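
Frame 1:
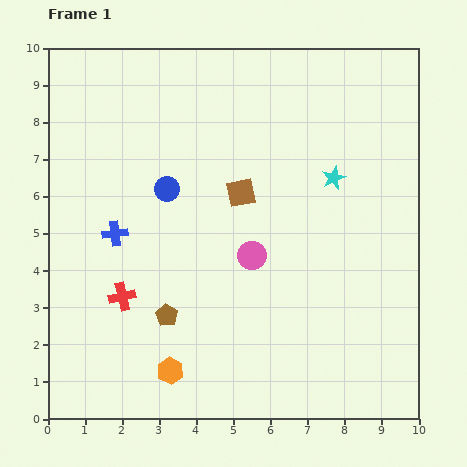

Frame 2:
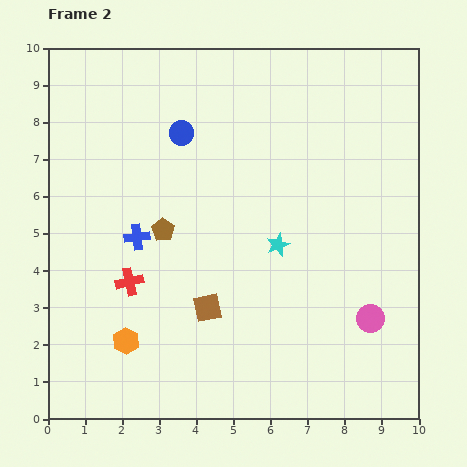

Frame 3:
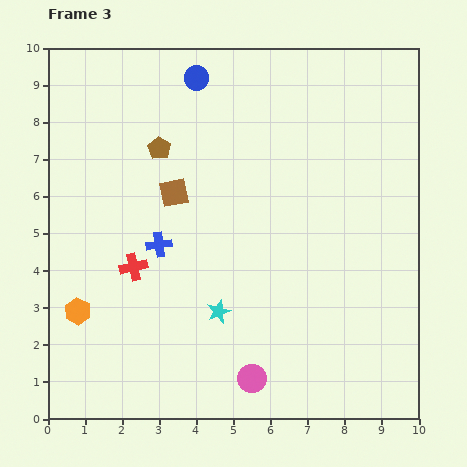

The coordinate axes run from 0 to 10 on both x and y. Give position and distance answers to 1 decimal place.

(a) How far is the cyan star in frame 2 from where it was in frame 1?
2.3

The cyan star moved from (7.7, 6.5) to (6.2, 4.7), a distance of √(1.5² + 1.8²) ≈ 2.3.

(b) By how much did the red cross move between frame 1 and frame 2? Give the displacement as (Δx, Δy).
(0.2, 0.4)

The red cross was at (2.0, 3.3) in frame 1 and (2.2, 3.7) in frame 2.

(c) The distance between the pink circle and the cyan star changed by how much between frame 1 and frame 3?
-1.0

Distance in frame 1: 3.0. Distance in frame 3: 2.0.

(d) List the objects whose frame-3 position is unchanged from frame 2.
none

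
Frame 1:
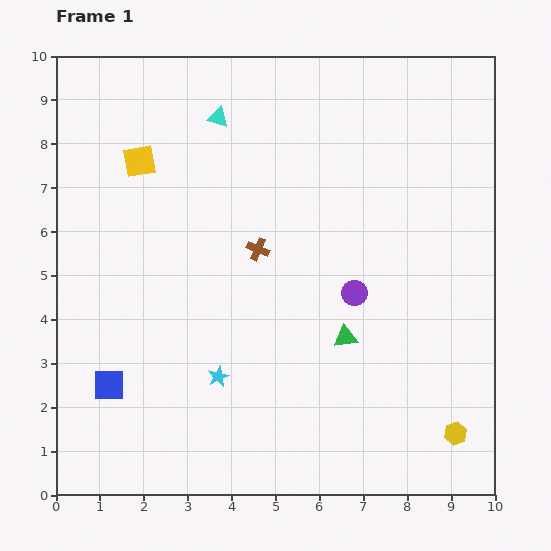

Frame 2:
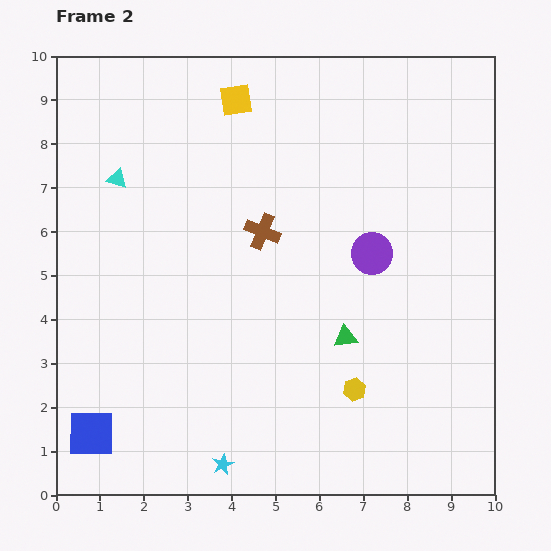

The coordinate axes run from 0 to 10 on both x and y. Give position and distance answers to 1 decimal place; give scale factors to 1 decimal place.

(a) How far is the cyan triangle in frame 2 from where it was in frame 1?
2.7

The cyan triangle moved from (3.7, 8.6) to (1.4, 7.2), a distance of √(2.3² + 1.4²) ≈ 2.7.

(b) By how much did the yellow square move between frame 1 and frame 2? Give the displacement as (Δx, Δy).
(2.2, 1.4)

The yellow square was at (1.9, 7.6) in frame 1 and (4.1, 9.0) in frame 2.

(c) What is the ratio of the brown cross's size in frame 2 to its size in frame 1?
1.6×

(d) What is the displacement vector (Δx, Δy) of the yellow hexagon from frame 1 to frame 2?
(-2.3, 1.0)

The yellow hexagon was at (9.1, 1.4) in frame 1 and (6.8, 2.4) in frame 2.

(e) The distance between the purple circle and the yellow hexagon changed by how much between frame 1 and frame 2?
-0.8

Distance in frame 1: 3.9. Distance in frame 2: 3.1.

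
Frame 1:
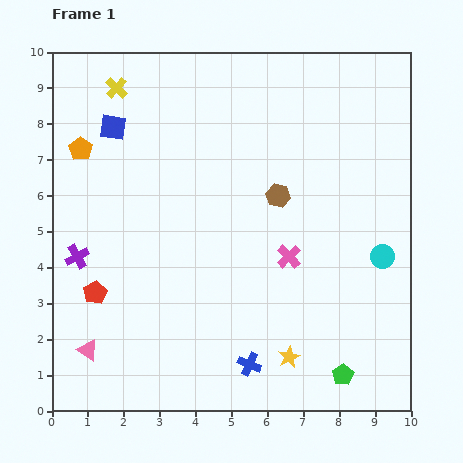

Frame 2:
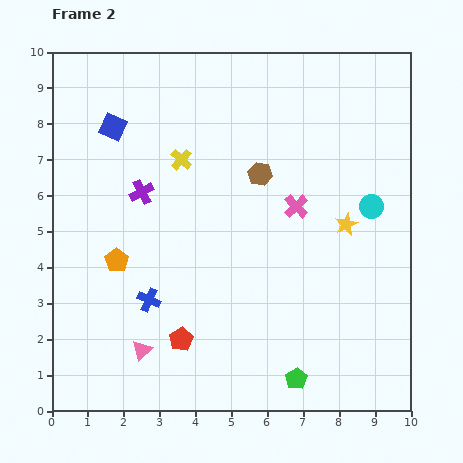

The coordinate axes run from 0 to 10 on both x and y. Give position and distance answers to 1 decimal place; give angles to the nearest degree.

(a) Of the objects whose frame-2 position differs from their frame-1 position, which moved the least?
the brown hexagon

(moved 0.8)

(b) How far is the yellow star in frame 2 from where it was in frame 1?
4.0

The yellow star moved from (6.6, 1.5) to (8.2, 5.2), a distance of √(1.6² + 3.7²) ≈ 4.0.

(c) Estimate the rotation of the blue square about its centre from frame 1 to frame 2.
15° clockwise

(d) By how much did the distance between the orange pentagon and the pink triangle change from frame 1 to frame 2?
-3.0

Distance in frame 1: 5.6. Distance in frame 2: 2.6.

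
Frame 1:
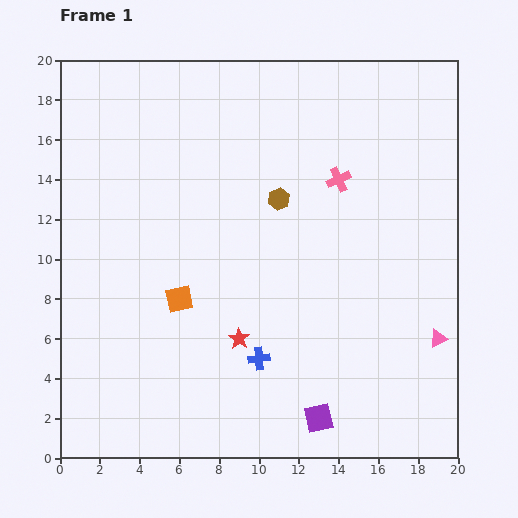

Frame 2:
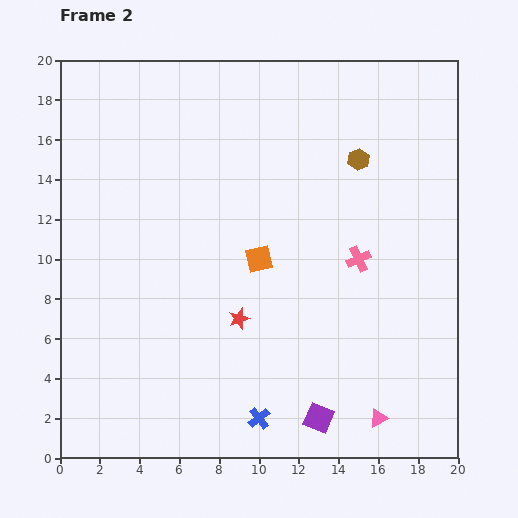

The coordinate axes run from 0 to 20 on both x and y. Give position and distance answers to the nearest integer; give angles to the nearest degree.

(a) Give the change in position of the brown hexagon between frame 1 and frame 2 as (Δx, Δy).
(4, 2)

The brown hexagon was at (11, 13) in frame 1 and (15, 15) in frame 2.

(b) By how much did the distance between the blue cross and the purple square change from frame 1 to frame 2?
-1

Distance in frame 1: 4. Distance in frame 2: 3.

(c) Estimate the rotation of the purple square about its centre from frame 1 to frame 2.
35° clockwise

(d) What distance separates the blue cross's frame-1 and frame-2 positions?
3

The blue cross moved from (10, 5) to (10, 2), a distance of √(0² + 3²) ≈ 3.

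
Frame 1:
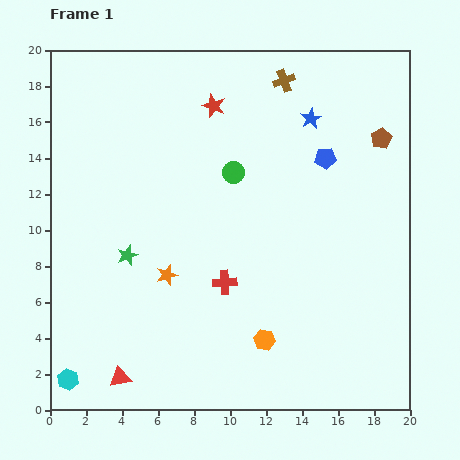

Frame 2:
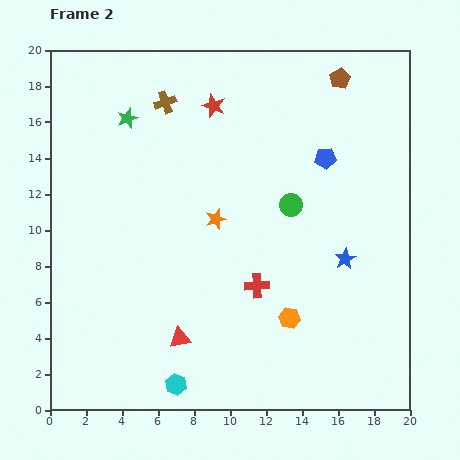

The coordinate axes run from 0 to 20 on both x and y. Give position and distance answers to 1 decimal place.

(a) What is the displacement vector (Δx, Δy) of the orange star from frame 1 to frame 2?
(2.7, 3.1)

The orange star was at (6.5, 7.5) in frame 1 and (9.2, 10.6) in frame 2.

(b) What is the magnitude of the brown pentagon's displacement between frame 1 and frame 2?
4.0

The brown pentagon moved from (18.4, 15.1) to (16.1, 18.4), a distance of √(2.3² + 3.3²) ≈ 4.0.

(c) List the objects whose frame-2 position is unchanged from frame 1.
the red star, the blue pentagon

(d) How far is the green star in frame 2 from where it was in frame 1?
7.6

The green star moved from (4.3, 8.6) to (4.3, 16.2), a distance of √(0.0² + 7.6²) ≈ 7.6.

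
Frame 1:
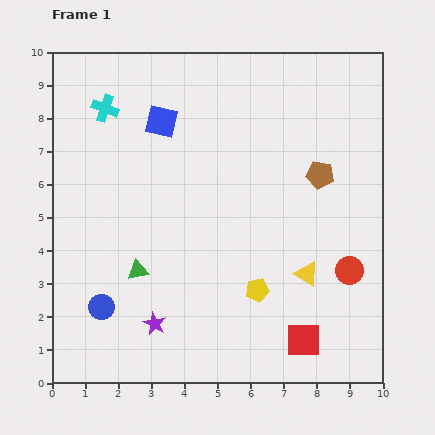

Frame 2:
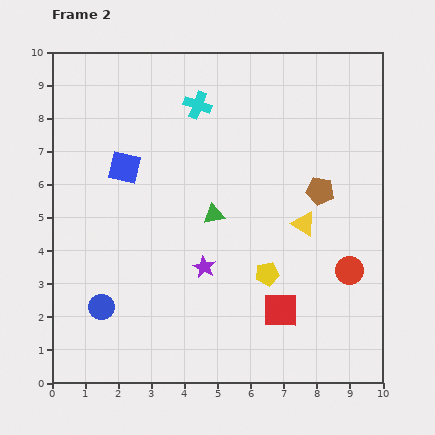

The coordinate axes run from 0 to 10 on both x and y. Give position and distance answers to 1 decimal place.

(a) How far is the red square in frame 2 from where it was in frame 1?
1.1

The red square moved from (7.6, 1.3) to (6.9, 2.2), a distance of √(0.7² + 0.9²) ≈ 1.1.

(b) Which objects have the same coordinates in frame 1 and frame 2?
the blue circle, the red circle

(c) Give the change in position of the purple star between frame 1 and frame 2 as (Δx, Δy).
(1.5, 1.7)

The purple star was at (3.1, 1.8) in frame 1 and (4.6, 3.5) in frame 2.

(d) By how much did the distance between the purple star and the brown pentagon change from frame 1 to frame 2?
-2.5

Distance in frame 1: 6.7. Distance in frame 2: 4.2.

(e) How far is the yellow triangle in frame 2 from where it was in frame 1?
1.5

The yellow triangle moved from (7.7, 3.3) to (7.6, 4.8), a distance of √(0.1² + 1.5²) ≈ 1.5.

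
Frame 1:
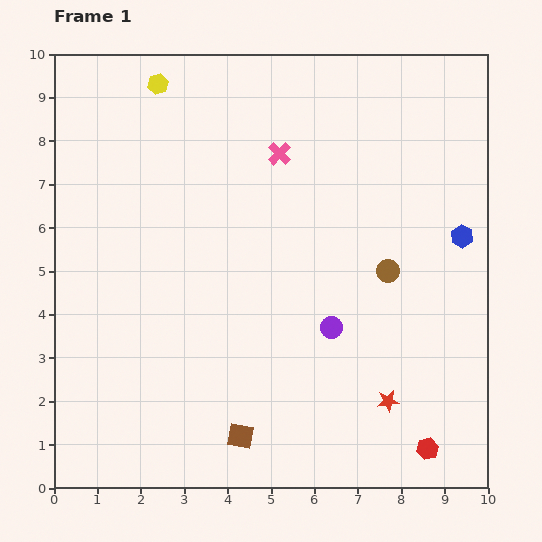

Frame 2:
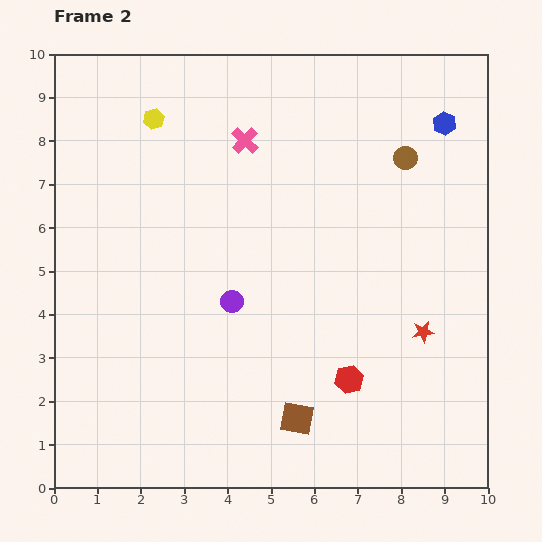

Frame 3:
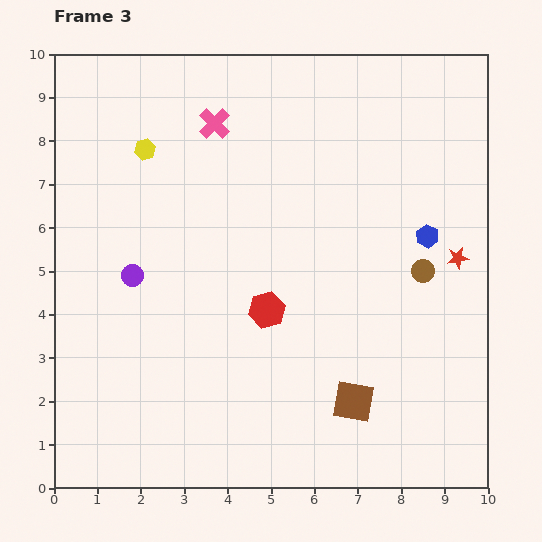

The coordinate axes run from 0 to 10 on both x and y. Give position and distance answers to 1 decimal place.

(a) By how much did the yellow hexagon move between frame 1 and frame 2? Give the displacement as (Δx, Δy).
(-0.1, -0.8)

The yellow hexagon was at (2.4, 9.3) in frame 1 and (2.3, 8.5) in frame 2.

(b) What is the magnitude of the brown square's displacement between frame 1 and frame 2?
1.4

The brown square moved from (4.3, 1.2) to (5.6, 1.6), a distance of √(1.3² + 0.4²) ≈ 1.4.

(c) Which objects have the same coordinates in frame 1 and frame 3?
none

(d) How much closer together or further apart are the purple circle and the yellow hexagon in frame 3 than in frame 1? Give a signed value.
-4.0

Distance in frame 1: 6.9. Distance in frame 3: 2.9.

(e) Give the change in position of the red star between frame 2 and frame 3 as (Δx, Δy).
(0.8, 1.7)

The red star was at (8.5, 3.6) in frame 2 and (9.3, 5.3) in frame 3.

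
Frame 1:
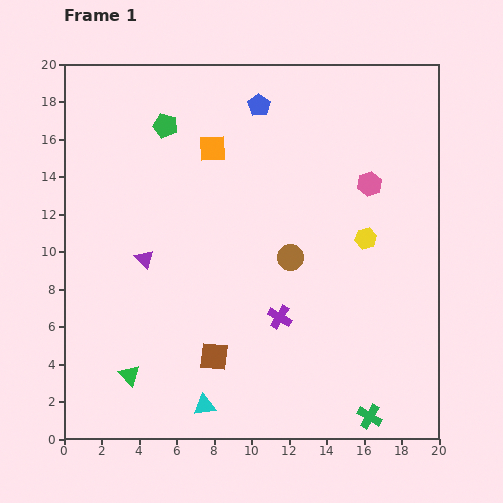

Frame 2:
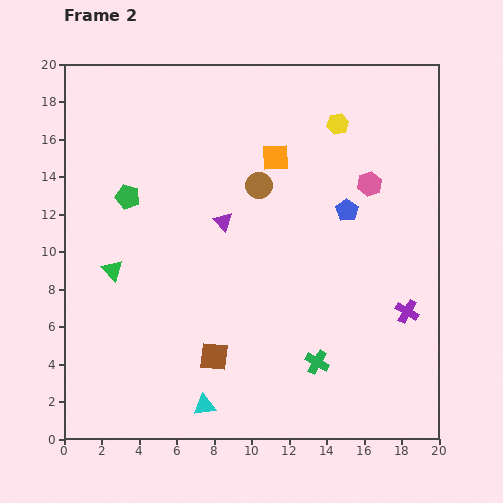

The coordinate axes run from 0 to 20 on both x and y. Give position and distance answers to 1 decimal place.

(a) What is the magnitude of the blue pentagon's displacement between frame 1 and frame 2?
7.3

The blue pentagon moved from (10.4, 17.8) to (15.1, 12.2), a distance of √(4.7² + 5.6²) ≈ 7.3.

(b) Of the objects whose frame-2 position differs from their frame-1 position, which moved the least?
the orange square

(moved 3.4)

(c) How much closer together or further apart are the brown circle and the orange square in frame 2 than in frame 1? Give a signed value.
-5.5

Distance in frame 1: 7.2. Distance in frame 2: 1.7.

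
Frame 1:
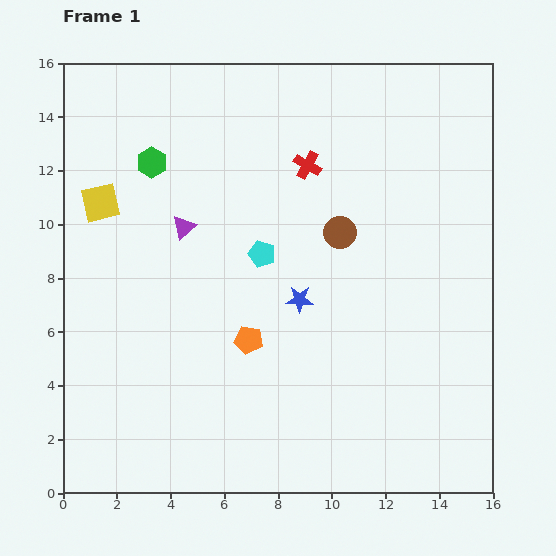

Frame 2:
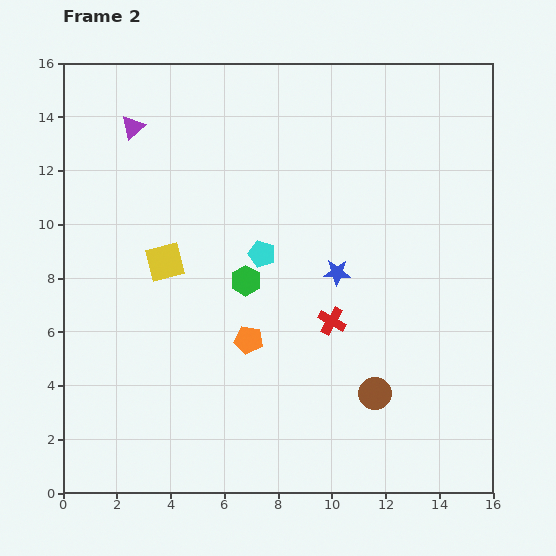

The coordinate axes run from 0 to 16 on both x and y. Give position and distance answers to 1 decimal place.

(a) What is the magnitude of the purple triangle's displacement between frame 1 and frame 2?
4.2

The purple triangle moved from (4.5, 9.9) to (2.6, 13.6), a distance of √(1.9² + 3.7²) ≈ 4.2.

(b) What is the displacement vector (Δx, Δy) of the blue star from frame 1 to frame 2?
(1.4, 1.0)

The blue star was at (8.8, 7.2) in frame 1 and (10.2, 8.2) in frame 2.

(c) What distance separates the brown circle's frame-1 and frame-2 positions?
6.1

The brown circle moved from (10.3, 9.7) to (11.6, 3.7), a distance of √(1.3² + 6.0²) ≈ 6.1.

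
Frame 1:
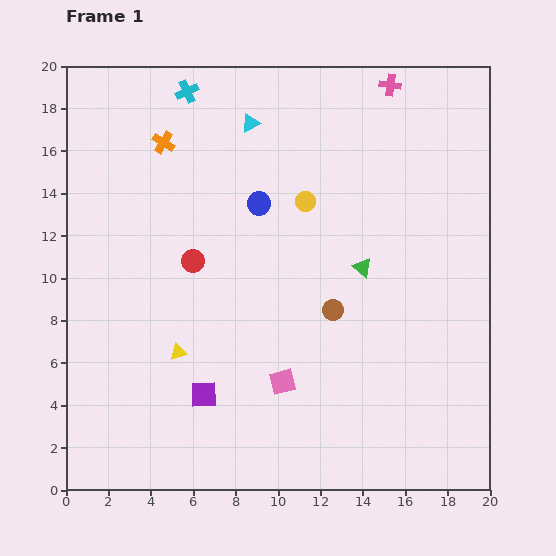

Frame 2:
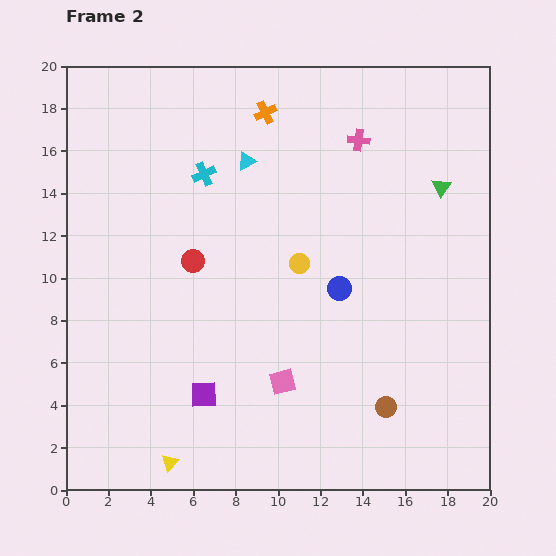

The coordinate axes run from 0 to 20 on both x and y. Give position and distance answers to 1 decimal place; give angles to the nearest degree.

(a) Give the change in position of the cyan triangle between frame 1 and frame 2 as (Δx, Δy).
(-0.2, -1.8)

The cyan triangle was at (8.7, 17.3) in frame 1 and (8.5, 15.5) in frame 2.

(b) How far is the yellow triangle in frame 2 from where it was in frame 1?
5.2

The yellow triangle moved from (5.3, 6.5) to (4.9, 1.3), a distance of √(0.4² + 5.2²) ≈ 5.2.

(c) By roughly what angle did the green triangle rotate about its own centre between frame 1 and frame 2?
27° clockwise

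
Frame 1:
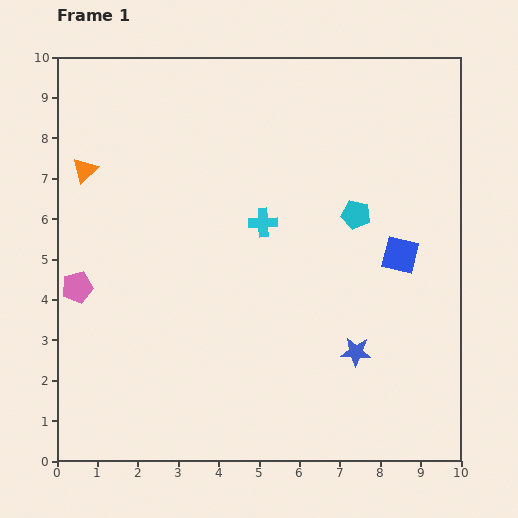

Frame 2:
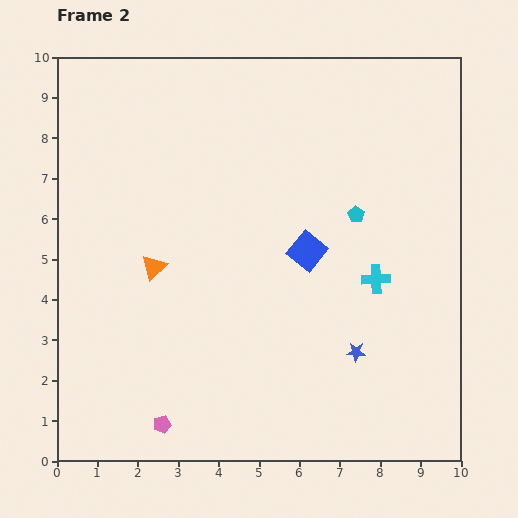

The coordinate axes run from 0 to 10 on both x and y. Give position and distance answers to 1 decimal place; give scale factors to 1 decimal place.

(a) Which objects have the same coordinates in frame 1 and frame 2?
the blue star, the cyan pentagon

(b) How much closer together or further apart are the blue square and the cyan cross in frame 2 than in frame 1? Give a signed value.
-1.7

Distance in frame 1: 3.5. Distance in frame 2: 1.8.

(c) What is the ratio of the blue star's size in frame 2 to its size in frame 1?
0.6×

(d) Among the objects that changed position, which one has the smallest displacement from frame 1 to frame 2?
the blue square

(moved 2.3)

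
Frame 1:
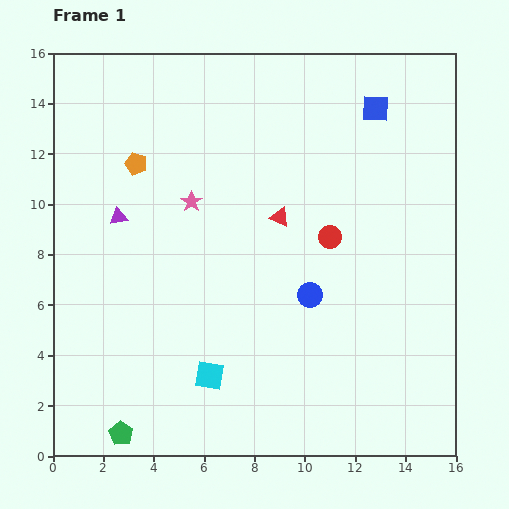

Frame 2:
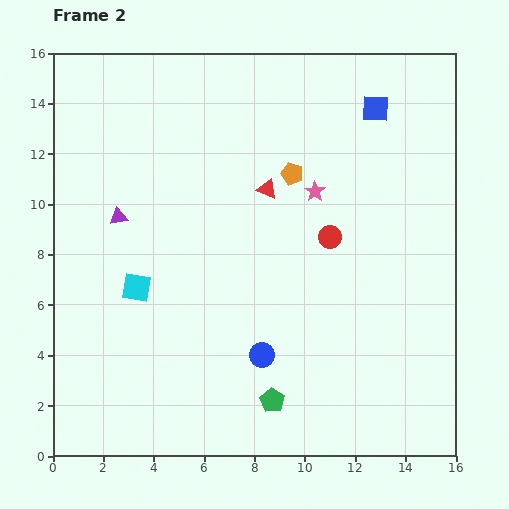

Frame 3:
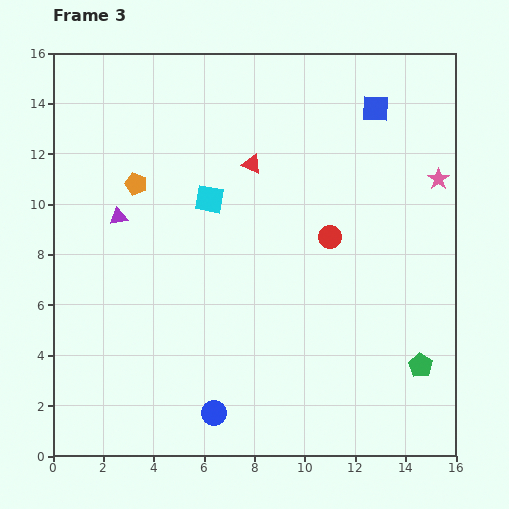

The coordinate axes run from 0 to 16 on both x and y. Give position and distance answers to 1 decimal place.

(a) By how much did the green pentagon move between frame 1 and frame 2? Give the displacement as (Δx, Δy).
(6.0, 1.3)

The green pentagon was at (2.7, 0.9) in frame 1 and (8.7, 2.2) in frame 2.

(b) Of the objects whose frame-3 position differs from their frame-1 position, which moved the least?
the orange pentagon

(moved 0.8)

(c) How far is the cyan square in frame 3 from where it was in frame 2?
4.5

The cyan square moved from (3.3, 6.7) to (6.2, 10.2), a distance of √(2.9² + 3.5²) ≈ 4.5.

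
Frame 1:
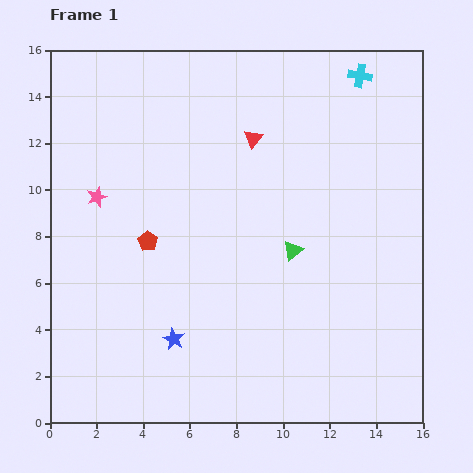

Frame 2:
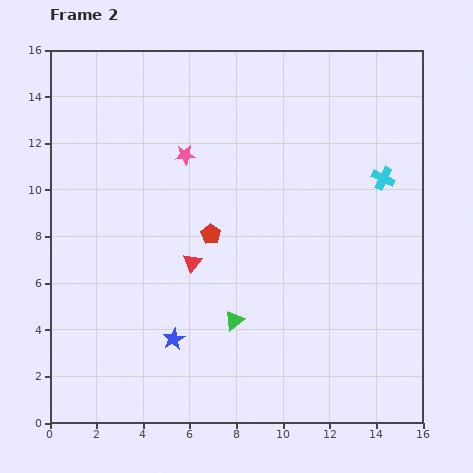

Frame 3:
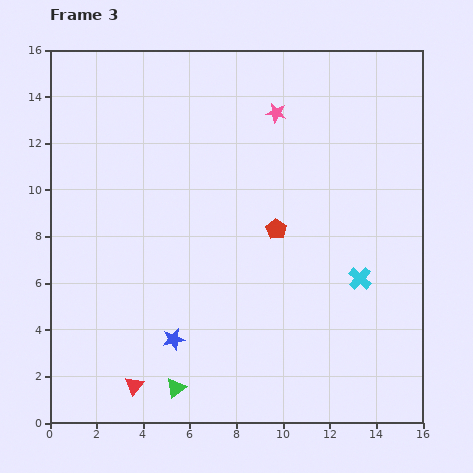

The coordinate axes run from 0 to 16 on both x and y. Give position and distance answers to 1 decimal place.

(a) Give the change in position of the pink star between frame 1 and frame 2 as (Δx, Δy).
(3.8, 1.8)

The pink star was at (2.0, 9.7) in frame 1 and (5.8, 11.5) in frame 2.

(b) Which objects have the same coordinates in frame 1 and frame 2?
the blue star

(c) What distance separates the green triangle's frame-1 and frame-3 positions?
7.7

The green triangle moved from (10.4, 7.4) to (5.4, 1.5), a distance of √(5.0² + 5.9²) ≈ 7.7.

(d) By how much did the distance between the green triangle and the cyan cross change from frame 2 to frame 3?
+0.4

Distance in frame 2: 8.8. Distance in frame 3: 9.2.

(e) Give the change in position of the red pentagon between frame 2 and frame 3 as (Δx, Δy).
(2.8, 0.2)

The red pentagon was at (6.9, 8.1) in frame 2 and (9.7, 8.3) in frame 3.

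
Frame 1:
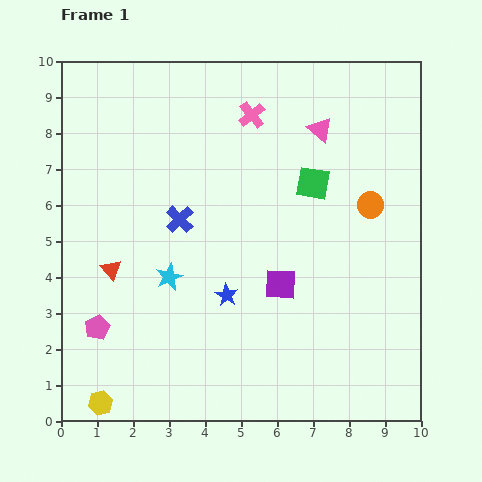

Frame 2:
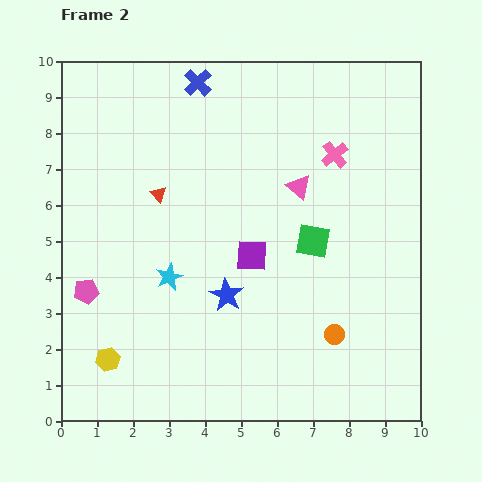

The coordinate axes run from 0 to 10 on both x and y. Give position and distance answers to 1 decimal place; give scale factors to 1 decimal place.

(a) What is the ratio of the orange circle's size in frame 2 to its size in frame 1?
0.7×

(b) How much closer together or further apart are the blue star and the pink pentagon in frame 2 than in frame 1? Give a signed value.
+0.2

Distance in frame 1: 3.7. Distance in frame 2: 3.9.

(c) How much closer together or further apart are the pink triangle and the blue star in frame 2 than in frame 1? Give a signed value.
-1.7

Distance in frame 1: 5.3. Distance in frame 2: 3.6.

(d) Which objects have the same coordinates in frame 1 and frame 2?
the blue star, the cyan star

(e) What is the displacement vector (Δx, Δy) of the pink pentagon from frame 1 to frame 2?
(-0.3, 1.0)

The pink pentagon was at (1.0, 2.6) in frame 1 and (0.7, 3.6) in frame 2.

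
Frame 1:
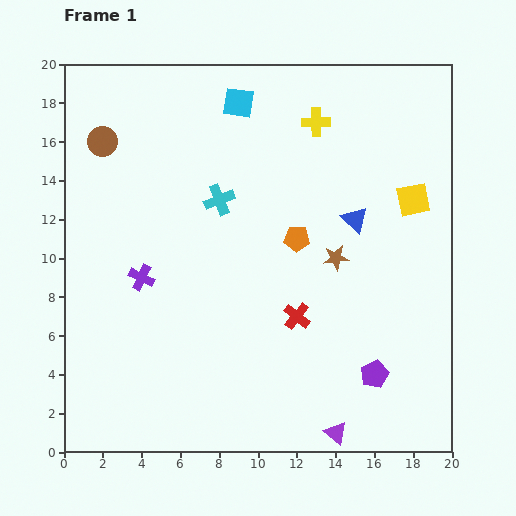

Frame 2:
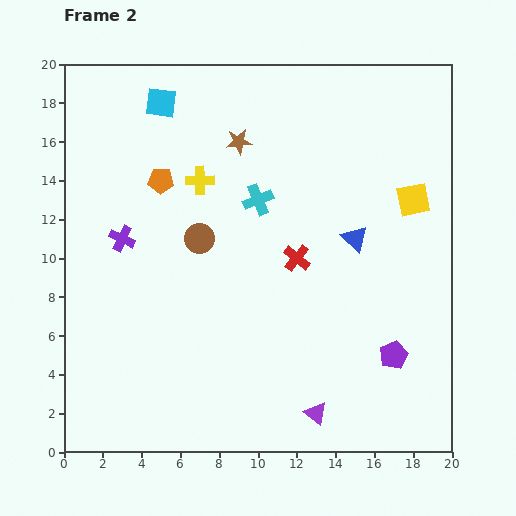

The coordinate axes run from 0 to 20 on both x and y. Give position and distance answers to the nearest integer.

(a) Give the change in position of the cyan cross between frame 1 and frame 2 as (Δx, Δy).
(2, 0)

The cyan cross was at (8, 13) in frame 1 and (10, 13) in frame 2.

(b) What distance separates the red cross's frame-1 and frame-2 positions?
3

The red cross moved from (12, 7) to (12, 10), a distance of √(0² + 3²) ≈ 3.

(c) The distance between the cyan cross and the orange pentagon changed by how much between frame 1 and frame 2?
+1

Distance in frame 1: 4. Distance in frame 2: 5.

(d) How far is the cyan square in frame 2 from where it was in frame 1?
4

The cyan square moved from (9, 18) to (5, 18), a distance of √(4² + 0²) ≈ 4.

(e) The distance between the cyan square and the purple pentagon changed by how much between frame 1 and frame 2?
+2

Distance in frame 1: 16. Distance in frame 2: 18.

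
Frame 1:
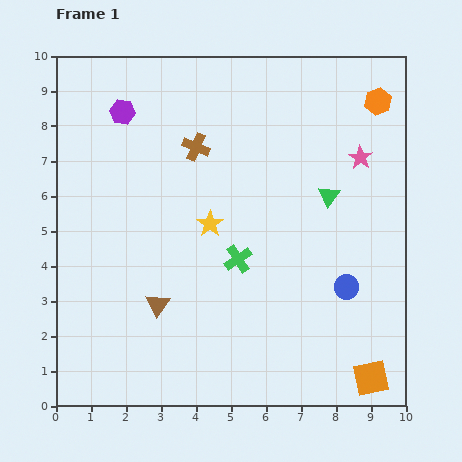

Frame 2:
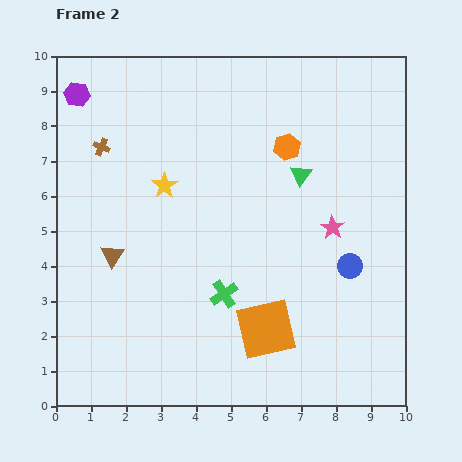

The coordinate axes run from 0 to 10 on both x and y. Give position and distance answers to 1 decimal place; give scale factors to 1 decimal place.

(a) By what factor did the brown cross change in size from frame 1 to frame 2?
0.7×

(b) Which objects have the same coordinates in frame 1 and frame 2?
none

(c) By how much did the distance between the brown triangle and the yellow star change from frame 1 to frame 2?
-0.2

Distance in frame 1: 2.7. Distance in frame 2: 2.5.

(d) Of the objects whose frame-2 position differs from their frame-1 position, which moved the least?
the blue circle

(moved 0.6)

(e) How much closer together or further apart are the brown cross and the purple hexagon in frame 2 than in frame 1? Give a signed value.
-0.6

Distance in frame 1: 2.3. Distance in frame 2: 1.7.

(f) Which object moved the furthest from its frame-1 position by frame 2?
the orange square

(moved 3.3; next 2.9)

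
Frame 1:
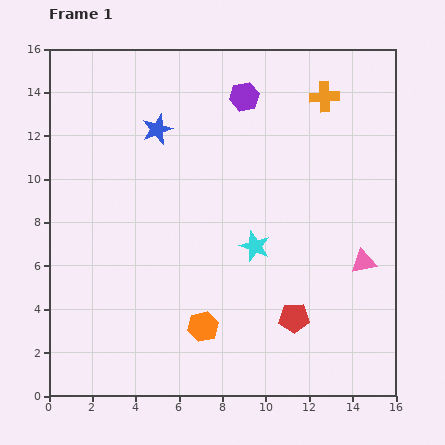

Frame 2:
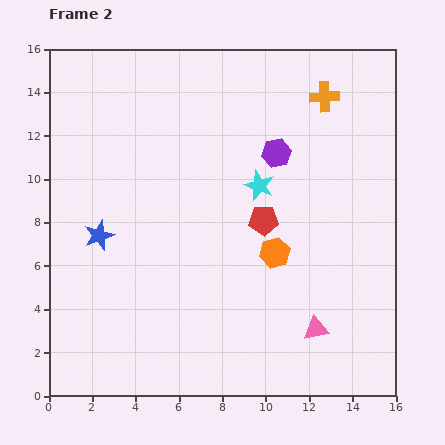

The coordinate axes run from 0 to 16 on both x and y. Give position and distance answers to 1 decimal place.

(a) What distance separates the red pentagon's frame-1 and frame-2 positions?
4.7

The red pentagon moved from (11.3, 3.6) to (9.9, 8.1), a distance of √(1.4² + 4.5²) ≈ 4.7.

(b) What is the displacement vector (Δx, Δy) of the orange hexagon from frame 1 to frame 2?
(3.3, 3.4)

The orange hexagon was at (7.1, 3.2) in frame 1 and (10.4, 6.6) in frame 2.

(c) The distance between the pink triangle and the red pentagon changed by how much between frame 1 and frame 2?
+1.4

Distance in frame 1: 4.1. Distance in frame 2: 5.5.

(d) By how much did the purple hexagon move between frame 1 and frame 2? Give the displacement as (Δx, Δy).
(1.5, -2.6)

The purple hexagon was at (9.0, 13.8) in frame 1 and (10.5, 11.2) in frame 2.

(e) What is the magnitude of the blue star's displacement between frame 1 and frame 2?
5.6

The blue star moved from (5.0, 12.3) to (2.3, 7.4), a distance of √(2.7² + 4.9²) ≈ 5.6.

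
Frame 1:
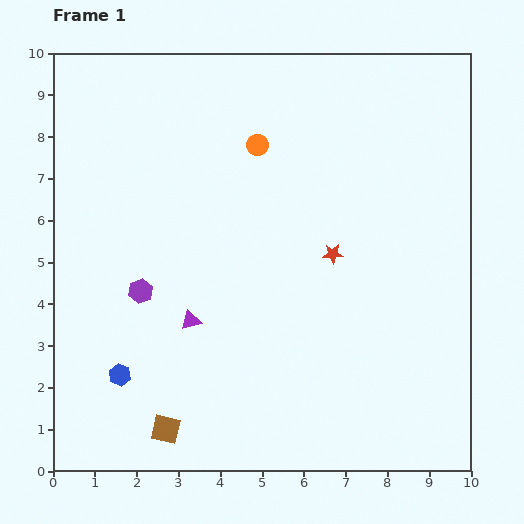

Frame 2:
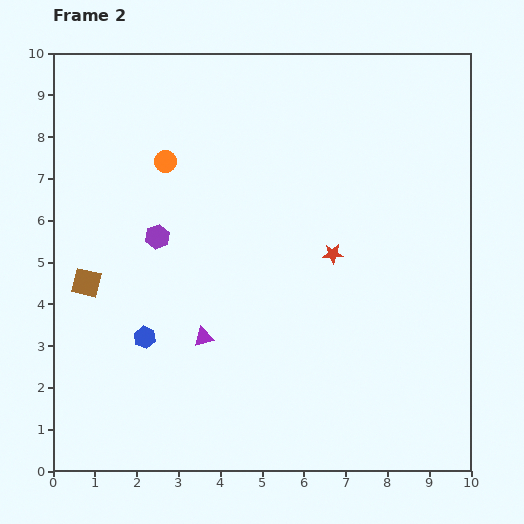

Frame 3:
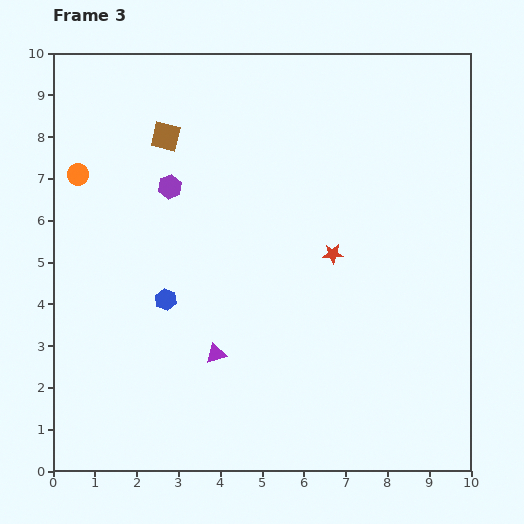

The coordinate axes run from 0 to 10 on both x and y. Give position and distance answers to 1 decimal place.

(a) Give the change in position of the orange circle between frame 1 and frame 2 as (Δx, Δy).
(-2.2, -0.4)

The orange circle was at (4.9, 7.8) in frame 1 and (2.7, 7.4) in frame 2.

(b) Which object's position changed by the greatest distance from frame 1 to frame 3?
the brown square

(moved 7.0; next 4.4)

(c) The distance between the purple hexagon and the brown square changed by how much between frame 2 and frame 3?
-0.8

Distance in frame 2: 2.0. Distance in frame 3: 1.2.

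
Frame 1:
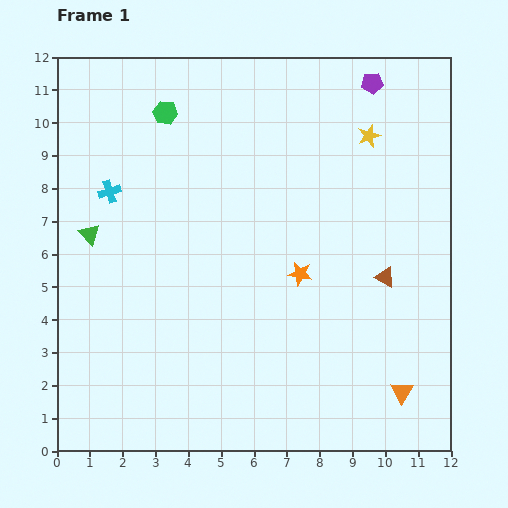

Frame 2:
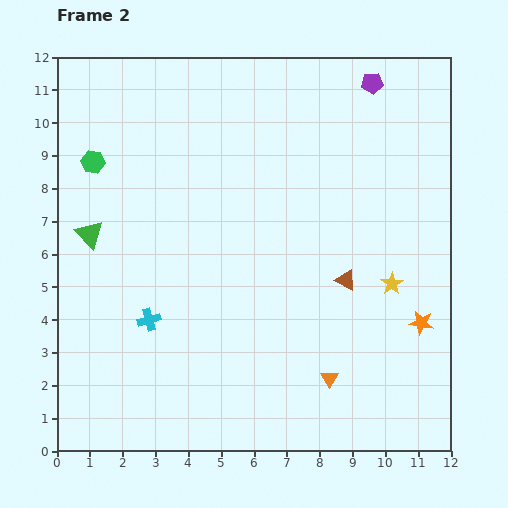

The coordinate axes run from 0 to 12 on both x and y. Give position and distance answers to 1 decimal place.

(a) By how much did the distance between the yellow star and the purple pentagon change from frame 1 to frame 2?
+4.5

Distance in frame 1: 1.6. Distance in frame 2: 6.1.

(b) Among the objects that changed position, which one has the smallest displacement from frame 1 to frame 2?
the brown triangle

(moved 1.2)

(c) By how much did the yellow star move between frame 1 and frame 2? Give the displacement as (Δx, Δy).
(0.7, -4.5)

The yellow star was at (9.5, 9.6) in frame 1 and (10.2, 5.1) in frame 2.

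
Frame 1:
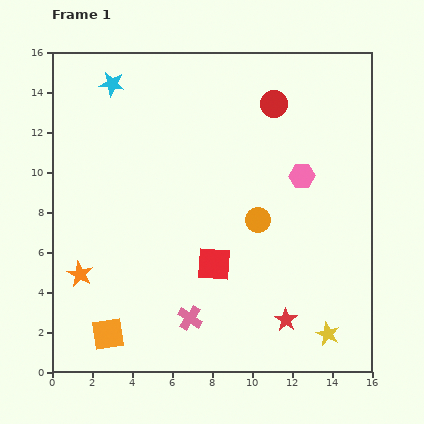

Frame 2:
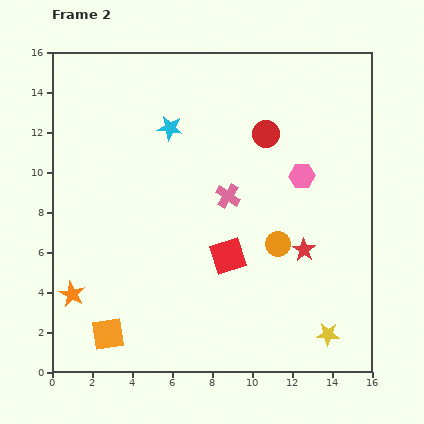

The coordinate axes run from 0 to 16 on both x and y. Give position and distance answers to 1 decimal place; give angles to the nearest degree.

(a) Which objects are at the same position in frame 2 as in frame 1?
the yellow star, the orange square, the pink hexagon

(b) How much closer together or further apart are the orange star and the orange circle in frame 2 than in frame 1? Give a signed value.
+1.3

Distance in frame 1: 9.3. Distance in frame 2: 10.6.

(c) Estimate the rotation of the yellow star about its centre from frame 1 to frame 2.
22° counter-clockwise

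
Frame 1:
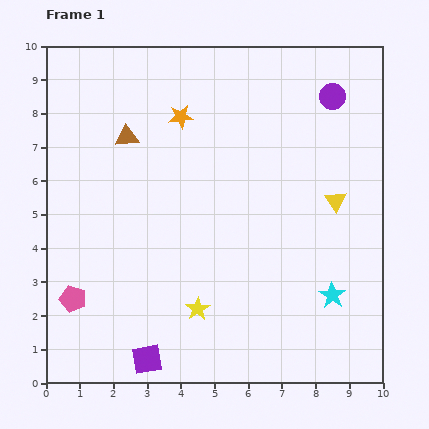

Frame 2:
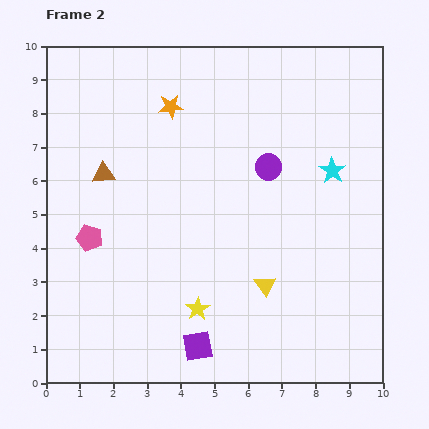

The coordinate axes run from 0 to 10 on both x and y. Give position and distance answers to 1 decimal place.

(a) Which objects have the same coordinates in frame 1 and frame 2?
the yellow star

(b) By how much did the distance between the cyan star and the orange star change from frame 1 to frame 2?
-1.8

Distance in frame 1: 7.0. Distance in frame 2: 5.2.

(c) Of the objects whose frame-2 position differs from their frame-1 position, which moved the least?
the orange star

(moved 0.4)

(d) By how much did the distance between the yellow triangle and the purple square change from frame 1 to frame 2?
-4.6

Distance in frame 1: 7.3. Distance in frame 2: 2.7.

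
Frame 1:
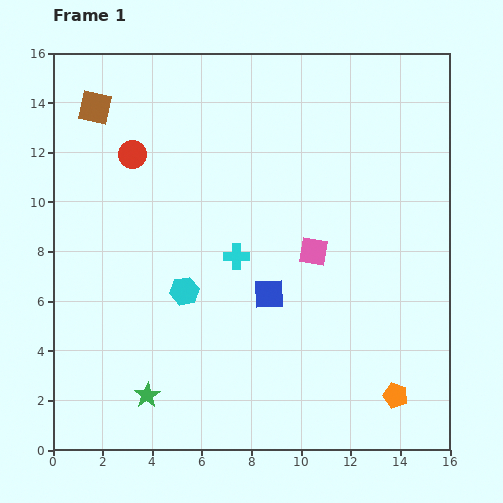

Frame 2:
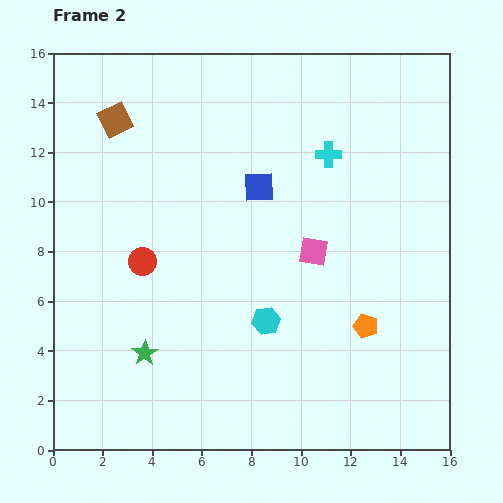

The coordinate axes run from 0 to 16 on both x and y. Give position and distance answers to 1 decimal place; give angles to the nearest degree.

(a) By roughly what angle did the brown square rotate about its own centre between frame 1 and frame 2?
40° counter-clockwise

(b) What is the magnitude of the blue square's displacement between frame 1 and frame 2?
4.3

The blue square moved from (8.7, 6.3) to (8.3, 10.6), a distance of √(0.4² + 4.3²) ≈ 4.3.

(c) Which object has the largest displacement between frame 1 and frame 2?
the cyan cross

(moved 5.5; next 4.3)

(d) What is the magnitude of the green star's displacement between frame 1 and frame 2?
1.7

The green star moved from (3.8, 2.2) to (3.7, 3.9), a distance of √(0.1² + 1.7²) ≈ 1.7.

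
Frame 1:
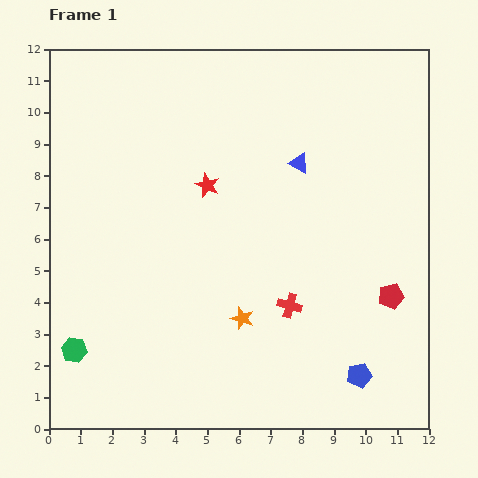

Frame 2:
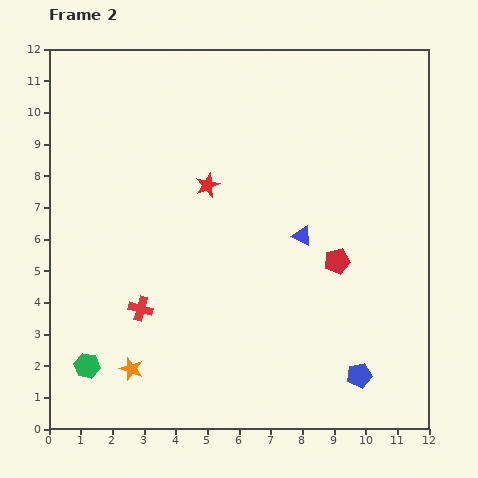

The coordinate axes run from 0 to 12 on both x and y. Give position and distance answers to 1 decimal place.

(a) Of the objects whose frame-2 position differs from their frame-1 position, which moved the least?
the green hexagon

(moved 0.6)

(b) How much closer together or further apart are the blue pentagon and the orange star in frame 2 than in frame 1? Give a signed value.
+3.1

Distance in frame 1: 4.1. Distance in frame 2: 7.2.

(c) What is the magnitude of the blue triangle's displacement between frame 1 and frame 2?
2.3

The blue triangle moved from (7.9, 8.4) to (8.0, 6.1), a distance of √(0.1² + 2.3²) ≈ 2.3.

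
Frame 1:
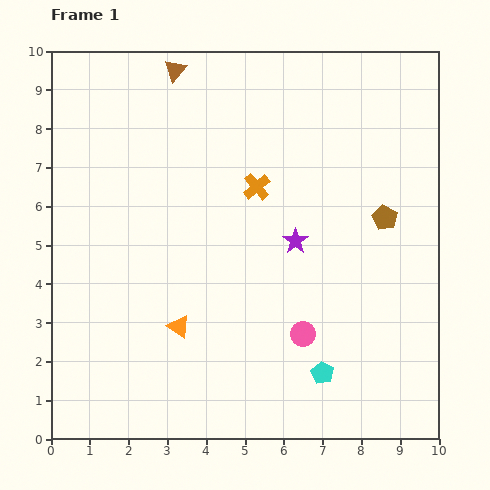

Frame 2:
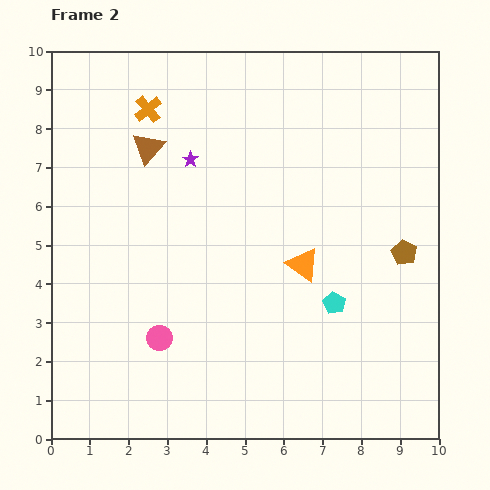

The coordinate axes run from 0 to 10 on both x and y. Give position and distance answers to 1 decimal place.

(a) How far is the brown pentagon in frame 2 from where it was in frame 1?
1.0

The brown pentagon moved from (8.6, 5.7) to (9.1, 4.8), a distance of √(0.5² + 0.9²) ≈ 1.0.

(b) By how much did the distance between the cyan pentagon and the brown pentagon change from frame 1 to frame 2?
-2.1

Distance in frame 1: 4.3. Distance in frame 2: 2.2.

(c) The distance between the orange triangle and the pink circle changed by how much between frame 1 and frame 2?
+1.0

Distance in frame 1: 3.2. Distance in frame 2: 4.2.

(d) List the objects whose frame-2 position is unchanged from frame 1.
none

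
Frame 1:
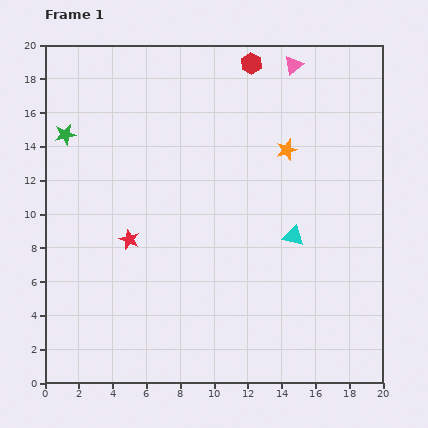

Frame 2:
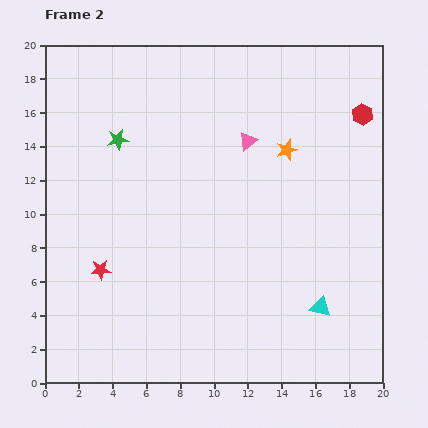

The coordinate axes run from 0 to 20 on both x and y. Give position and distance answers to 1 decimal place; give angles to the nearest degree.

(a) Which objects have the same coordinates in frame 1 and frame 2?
the orange star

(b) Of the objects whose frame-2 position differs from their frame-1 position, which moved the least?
the red star

(moved 2.5)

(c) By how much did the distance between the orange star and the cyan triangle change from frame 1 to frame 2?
+4.4

Distance in frame 1: 5.1. Distance in frame 2: 9.5.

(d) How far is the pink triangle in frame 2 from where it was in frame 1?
5.2

The pink triangle moved from (14.7, 18.8) to (12.0, 14.3), a distance of √(2.7² + 4.5²) ≈ 5.2.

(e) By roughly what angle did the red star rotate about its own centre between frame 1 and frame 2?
28° counter-clockwise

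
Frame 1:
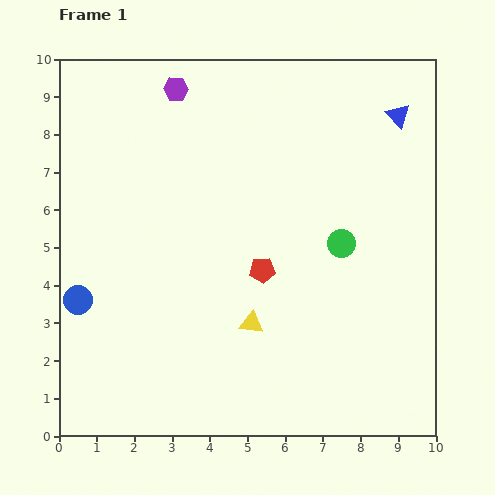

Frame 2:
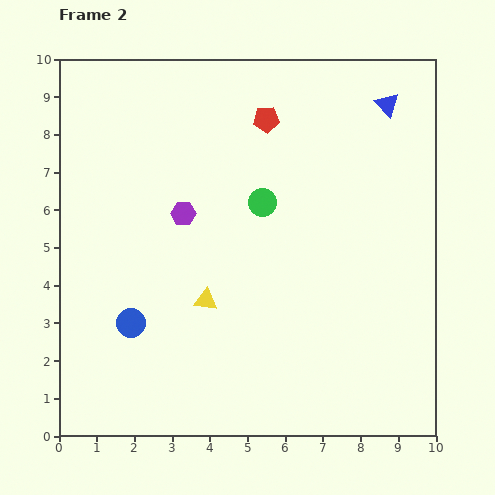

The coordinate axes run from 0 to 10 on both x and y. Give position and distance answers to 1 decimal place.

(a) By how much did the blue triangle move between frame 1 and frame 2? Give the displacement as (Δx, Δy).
(-0.3, 0.3)

The blue triangle was at (9.0, 8.5) in frame 1 and (8.7, 8.8) in frame 2.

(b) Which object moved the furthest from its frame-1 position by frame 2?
the red pentagon

(moved 4.0; next 3.3)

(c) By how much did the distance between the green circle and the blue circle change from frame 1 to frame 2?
-2.5

Distance in frame 1: 7.2. Distance in frame 2: 4.7.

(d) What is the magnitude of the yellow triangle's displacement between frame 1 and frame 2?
1.3

The yellow triangle moved from (5.1, 3.0) to (3.9, 3.6), a distance of √(1.2² + 0.6²) ≈ 1.3.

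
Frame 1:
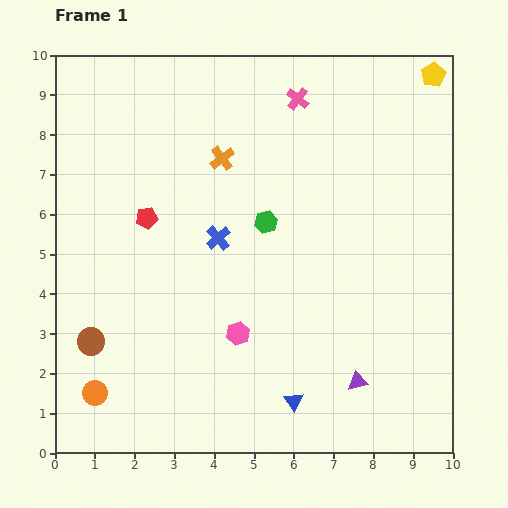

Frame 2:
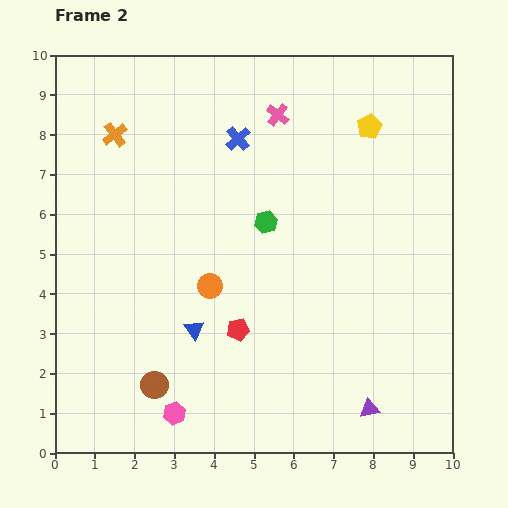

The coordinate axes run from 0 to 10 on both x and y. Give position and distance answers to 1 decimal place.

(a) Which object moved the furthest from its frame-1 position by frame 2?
the orange circle

(moved 4.0; next 3.6)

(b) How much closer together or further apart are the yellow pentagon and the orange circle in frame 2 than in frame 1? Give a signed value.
-6.0

Distance in frame 1: 11.7. Distance in frame 2: 5.7.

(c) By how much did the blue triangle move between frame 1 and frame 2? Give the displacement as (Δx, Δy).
(-2.5, 1.8)

The blue triangle was at (6.0, 1.3) in frame 1 and (3.5, 3.1) in frame 2.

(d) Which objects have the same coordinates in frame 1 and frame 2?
the green hexagon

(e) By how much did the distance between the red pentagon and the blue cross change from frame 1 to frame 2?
+2.9

Distance in frame 1: 1.9. Distance in frame 2: 4.8.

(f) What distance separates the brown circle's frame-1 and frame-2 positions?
1.9

The brown circle moved from (0.9, 2.8) to (2.5, 1.7), a distance of √(1.6² + 1.1²) ≈ 1.9.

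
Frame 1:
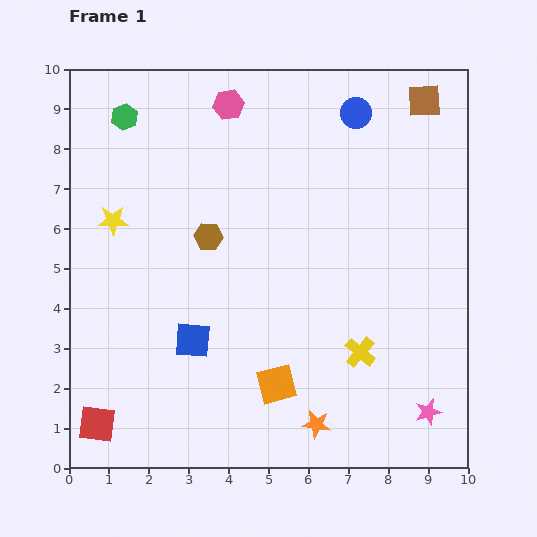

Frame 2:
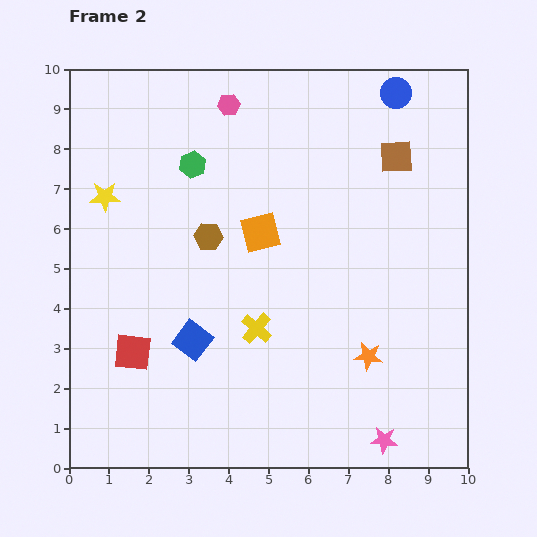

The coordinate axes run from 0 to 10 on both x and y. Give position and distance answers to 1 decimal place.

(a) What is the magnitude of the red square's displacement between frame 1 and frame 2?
2.0

The red square moved from (0.7, 1.1) to (1.6, 2.9), a distance of √(0.9² + 1.8²) ≈ 2.0.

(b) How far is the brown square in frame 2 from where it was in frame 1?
1.6

The brown square moved from (8.9, 9.2) to (8.2, 7.8), a distance of √(0.7² + 1.4²) ≈ 1.6.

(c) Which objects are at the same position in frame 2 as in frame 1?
the pink hexagon, the brown hexagon, the blue square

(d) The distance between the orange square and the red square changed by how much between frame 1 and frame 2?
-0.2

Distance in frame 1: 4.6. Distance in frame 2: 4.4.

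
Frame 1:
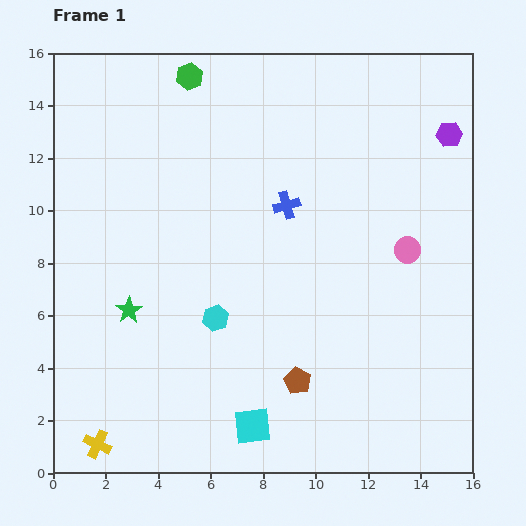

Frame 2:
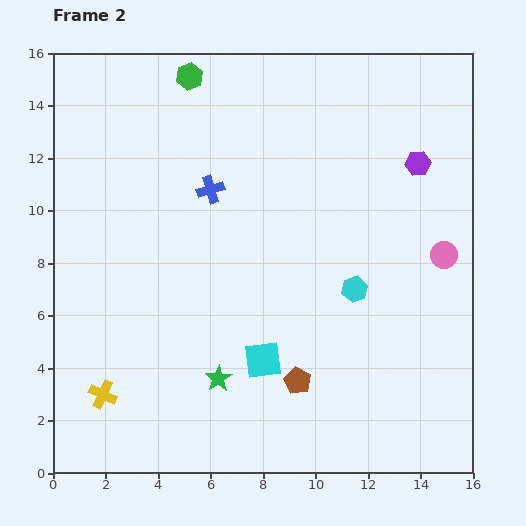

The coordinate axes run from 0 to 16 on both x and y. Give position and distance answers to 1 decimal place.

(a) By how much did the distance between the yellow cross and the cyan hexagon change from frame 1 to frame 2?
+3.8

Distance in frame 1: 6.6. Distance in frame 2: 10.4.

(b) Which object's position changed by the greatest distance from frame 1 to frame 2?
the cyan hexagon

(moved 5.4; next 4.3)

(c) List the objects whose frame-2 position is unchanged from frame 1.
the brown pentagon, the green hexagon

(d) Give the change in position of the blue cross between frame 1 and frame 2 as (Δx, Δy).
(-2.9, 0.6)

The blue cross was at (8.9, 10.2) in frame 1 and (6.0, 10.8) in frame 2.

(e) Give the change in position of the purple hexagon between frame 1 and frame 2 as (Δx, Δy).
(-1.2, -1.1)

The purple hexagon was at (15.1, 12.9) in frame 1 and (13.9, 11.8) in frame 2.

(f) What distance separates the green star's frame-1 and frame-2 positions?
4.3

The green star moved from (2.9, 6.2) to (6.3, 3.6), a distance of √(3.4² + 2.6²) ≈ 4.3.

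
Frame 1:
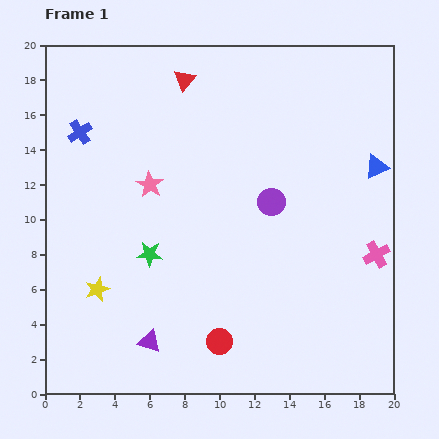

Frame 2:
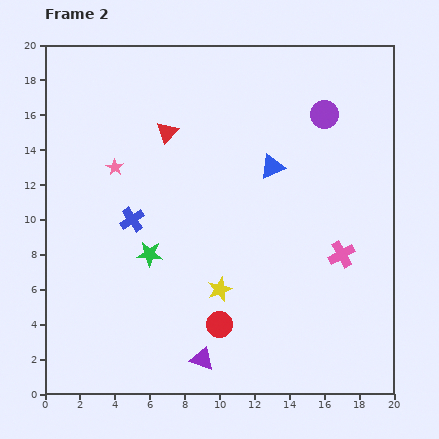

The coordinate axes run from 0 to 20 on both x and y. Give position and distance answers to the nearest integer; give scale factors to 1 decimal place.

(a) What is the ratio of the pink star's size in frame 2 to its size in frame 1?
0.6×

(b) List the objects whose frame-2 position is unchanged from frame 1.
the green star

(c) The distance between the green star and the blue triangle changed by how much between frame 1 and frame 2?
-5

Distance in frame 1: 14. Distance in frame 2: 9.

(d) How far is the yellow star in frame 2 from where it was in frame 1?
7

The yellow star moved from (3, 6) to (10, 6), a distance of √(7² + 0²) ≈ 7.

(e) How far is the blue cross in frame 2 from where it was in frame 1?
6

The blue cross moved from (2, 15) to (5, 10), a distance of √(3² + 5²) ≈ 6.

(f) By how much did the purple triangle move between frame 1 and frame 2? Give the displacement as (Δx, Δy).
(3, -1)

The purple triangle was at (6, 3) in frame 1 and (9, 2) in frame 2.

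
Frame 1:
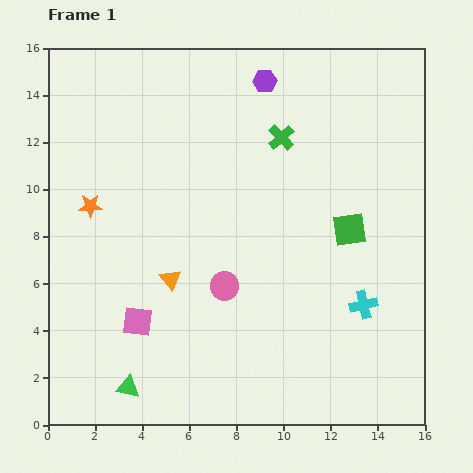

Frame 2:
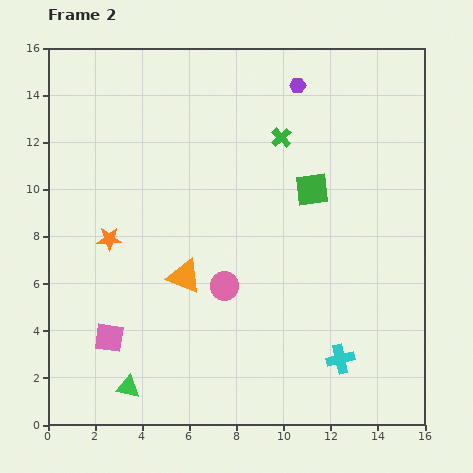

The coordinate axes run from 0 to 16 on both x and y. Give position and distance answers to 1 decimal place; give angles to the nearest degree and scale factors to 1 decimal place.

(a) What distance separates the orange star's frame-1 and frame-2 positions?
1.6

The orange star moved from (1.8, 9.3) to (2.6, 7.9), a distance of √(0.8² + 1.4²) ≈ 1.6.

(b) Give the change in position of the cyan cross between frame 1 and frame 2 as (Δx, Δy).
(-1.0, -2.3)

The cyan cross was at (13.4, 5.1) in frame 1 and (12.4, 2.8) in frame 2.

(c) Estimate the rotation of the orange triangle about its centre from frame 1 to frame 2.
29° counter-clockwise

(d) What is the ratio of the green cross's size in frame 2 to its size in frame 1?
0.7×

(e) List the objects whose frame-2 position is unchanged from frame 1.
the green triangle, the green cross, the pink circle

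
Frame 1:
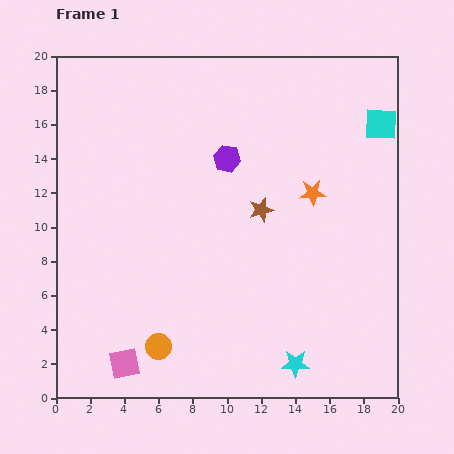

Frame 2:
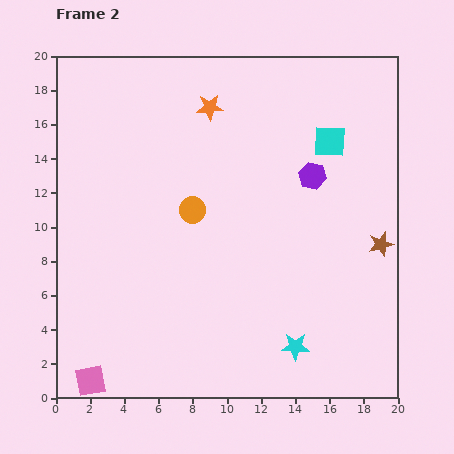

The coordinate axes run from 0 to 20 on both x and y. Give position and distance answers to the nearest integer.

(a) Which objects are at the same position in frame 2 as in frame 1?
none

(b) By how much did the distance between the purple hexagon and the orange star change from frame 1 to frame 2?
+2

Distance in frame 1: 5. Distance in frame 2: 7.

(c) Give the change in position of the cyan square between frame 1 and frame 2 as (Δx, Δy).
(-3, -1)

The cyan square was at (19, 16) in frame 1 and (16, 15) in frame 2.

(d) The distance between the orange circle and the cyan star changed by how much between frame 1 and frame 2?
+2

Distance in frame 1: 8. Distance in frame 2: 10.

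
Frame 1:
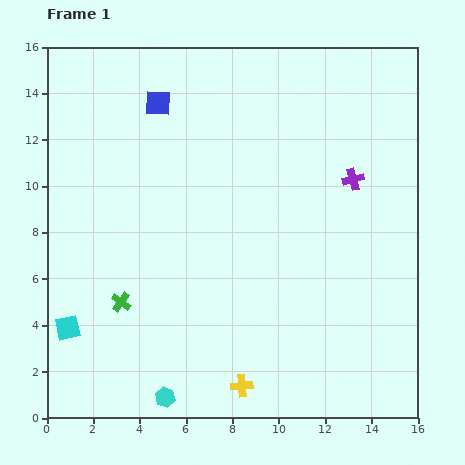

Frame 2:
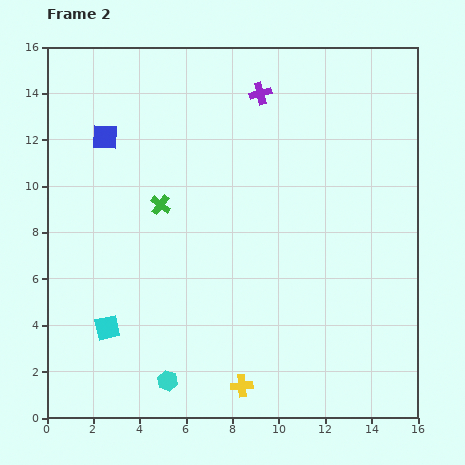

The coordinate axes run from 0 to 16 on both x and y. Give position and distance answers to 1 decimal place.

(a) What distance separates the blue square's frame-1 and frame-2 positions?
2.7

The blue square moved from (4.8, 13.6) to (2.5, 12.1), a distance of √(2.3² + 1.5²) ≈ 2.7.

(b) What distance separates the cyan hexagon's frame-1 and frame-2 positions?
0.7

The cyan hexagon moved from (5.1, 0.9) to (5.2, 1.6), a distance of √(0.1² + 0.7²) ≈ 0.7.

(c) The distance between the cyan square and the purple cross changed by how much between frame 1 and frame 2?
-1.8

Distance in frame 1: 13.9. Distance in frame 2: 12.1.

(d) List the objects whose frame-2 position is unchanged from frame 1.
the yellow cross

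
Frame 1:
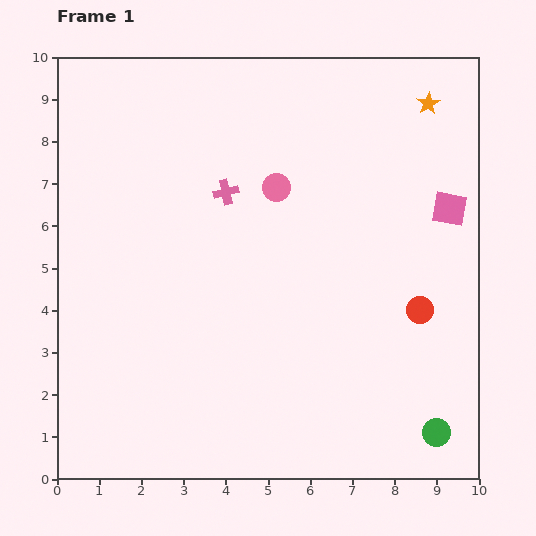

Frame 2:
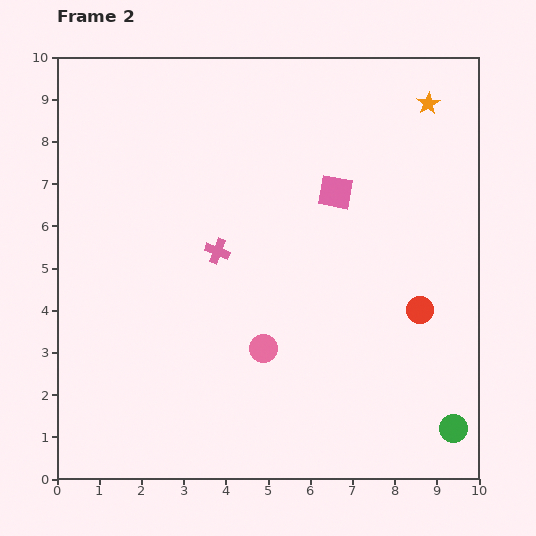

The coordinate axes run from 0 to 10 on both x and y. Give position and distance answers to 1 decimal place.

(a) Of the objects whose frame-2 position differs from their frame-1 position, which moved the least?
the green circle

(moved 0.4)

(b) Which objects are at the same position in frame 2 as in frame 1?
the red circle, the orange star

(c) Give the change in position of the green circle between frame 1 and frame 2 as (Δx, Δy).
(0.4, 0.1)

The green circle was at (9.0, 1.1) in frame 1 and (9.4, 1.2) in frame 2.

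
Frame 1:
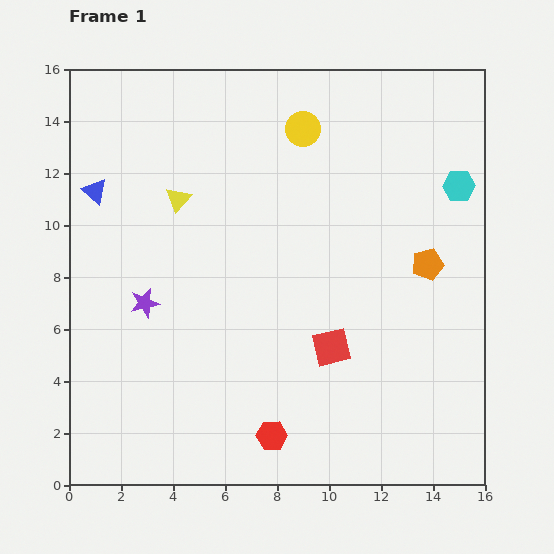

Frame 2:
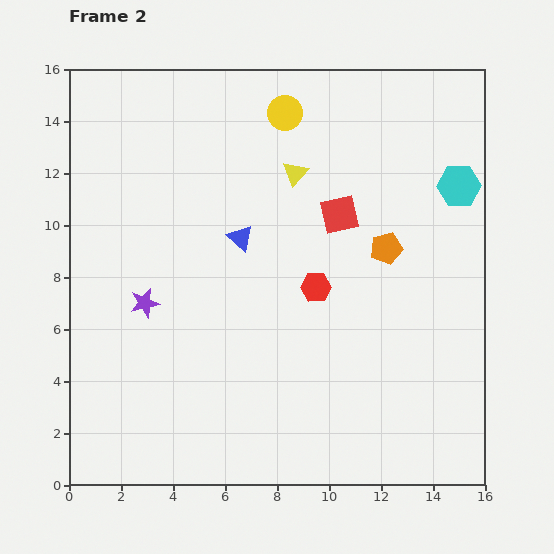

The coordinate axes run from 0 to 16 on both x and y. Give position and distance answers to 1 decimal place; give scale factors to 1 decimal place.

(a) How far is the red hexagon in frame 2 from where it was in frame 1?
5.9

The red hexagon moved from (7.8, 1.9) to (9.5, 7.6), a distance of √(1.7² + 5.7²) ≈ 5.9.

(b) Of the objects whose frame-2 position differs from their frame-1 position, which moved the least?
the yellow circle

(moved 0.9)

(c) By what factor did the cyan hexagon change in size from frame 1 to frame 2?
1.3×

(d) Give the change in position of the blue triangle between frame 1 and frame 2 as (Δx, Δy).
(5.6, -1.8)

The blue triangle was at (1.0, 11.3) in frame 1 and (6.6, 9.5) in frame 2.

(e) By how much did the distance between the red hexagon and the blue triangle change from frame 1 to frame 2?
-8.1

Distance in frame 1: 11.6. Distance in frame 2: 3.5.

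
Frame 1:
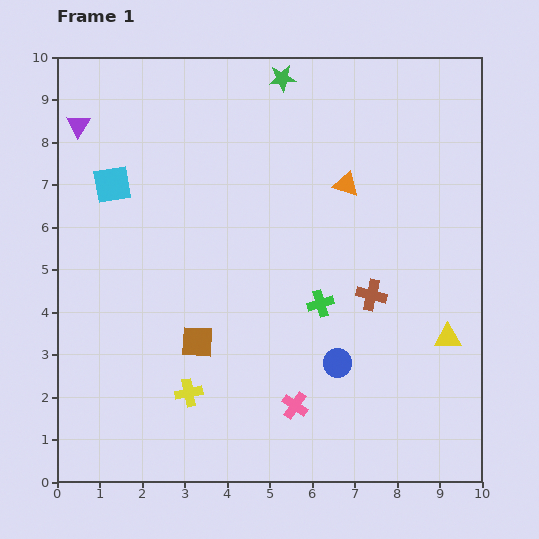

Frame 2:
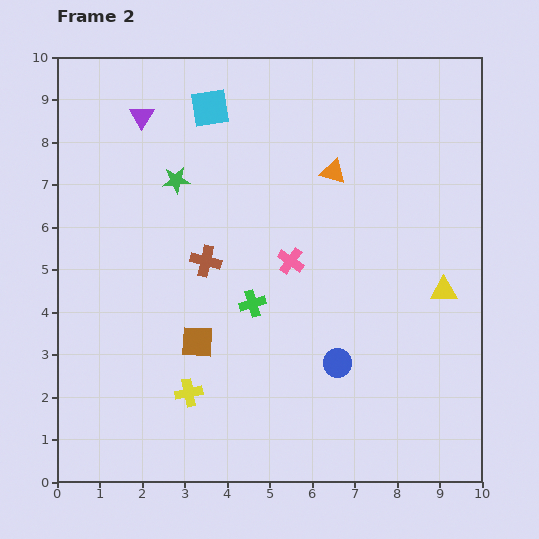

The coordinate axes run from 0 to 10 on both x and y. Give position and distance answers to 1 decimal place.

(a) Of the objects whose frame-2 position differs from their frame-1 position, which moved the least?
the orange triangle

(moved 0.4)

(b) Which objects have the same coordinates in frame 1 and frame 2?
the brown square, the yellow cross, the blue circle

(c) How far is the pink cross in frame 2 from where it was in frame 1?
3.4

The pink cross moved from (5.6, 1.8) to (5.5, 5.2), a distance of √(0.1² + 3.4²) ≈ 3.4.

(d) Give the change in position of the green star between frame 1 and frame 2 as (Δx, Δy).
(-2.5, -2.4)

The green star was at (5.3, 9.5) in frame 1 and (2.8, 7.1) in frame 2.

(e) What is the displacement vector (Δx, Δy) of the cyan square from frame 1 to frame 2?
(2.3, 1.8)

The cyan square was at (1.3, 7.0) in frame 1 and (3.6, 8.8) in frame 2.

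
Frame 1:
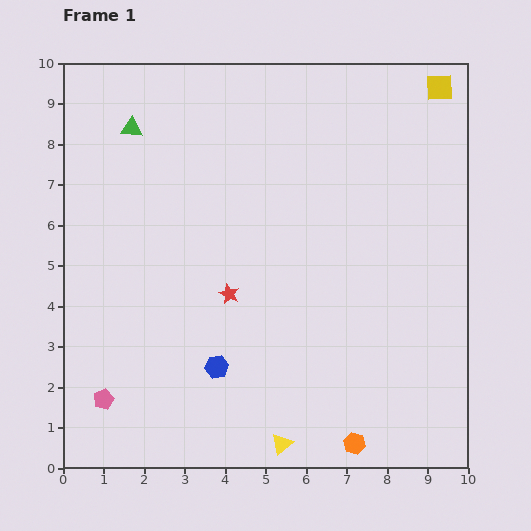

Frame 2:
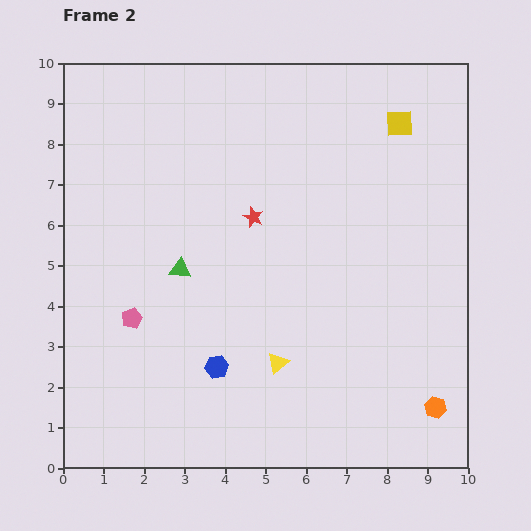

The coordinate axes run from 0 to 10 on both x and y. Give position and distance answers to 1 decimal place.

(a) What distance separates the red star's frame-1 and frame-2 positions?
2.0

The red star moved from (4.1, 4.3) to (4.7, 6.2), a distance of √(0.6² + 1.9²) ≈ 2.0.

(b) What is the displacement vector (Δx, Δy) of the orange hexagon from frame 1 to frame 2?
(2.0, 0.9)

The orange hexagon was at (7.2, 0.6) in frame 1 and (9.2, 1.5) in frame 2.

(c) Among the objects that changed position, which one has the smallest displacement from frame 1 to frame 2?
the yellow square

(moved 1.3)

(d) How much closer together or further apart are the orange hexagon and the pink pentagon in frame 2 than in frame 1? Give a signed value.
+1.5

Distance in frame 1: 6.3. Distance in frame 2: 7.8.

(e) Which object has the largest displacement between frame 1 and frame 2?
the green triangle

(moved 3.7; next 2.2)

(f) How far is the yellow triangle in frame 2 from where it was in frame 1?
2.0

The yellow triangle moved from (5.4, 0.6) to (5.3, 2.6), a distance of √(0.1² + 2.0²) ≈ 2.0.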